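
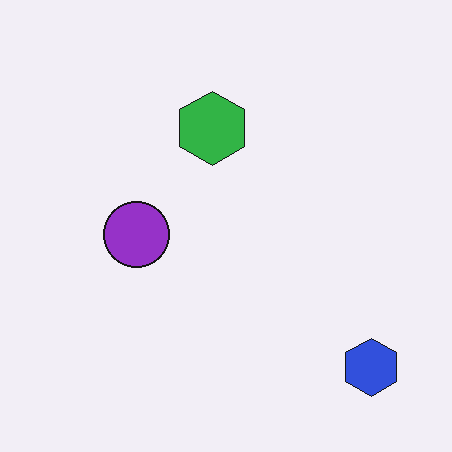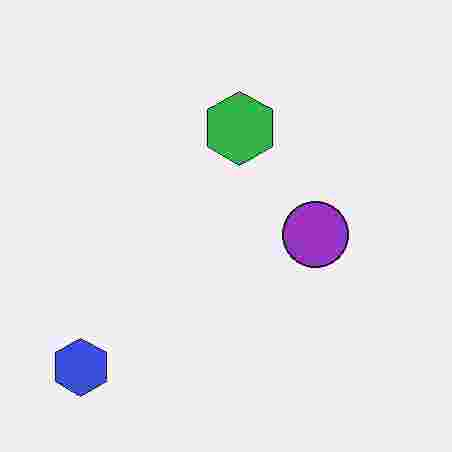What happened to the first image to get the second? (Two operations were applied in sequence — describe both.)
The transformation is: flipped horizontally (left ↔ right), then heavily JPEG-compressed with obvious blocking artifacts.

The blue hexagon is in the bottom-right of the first image and the bottom-left of the second — shapes on opposite sides of the vertical midline have swapped in a mirror flip. Blocky 8×8 compression artifacts appear around shape edges and the flat background shows ringing — characteristic JPEG degradation.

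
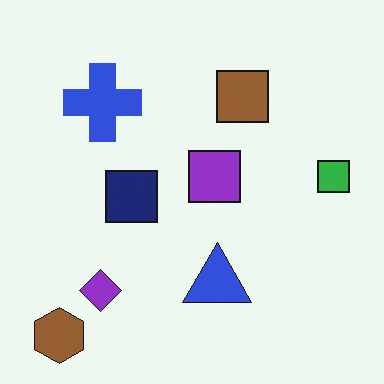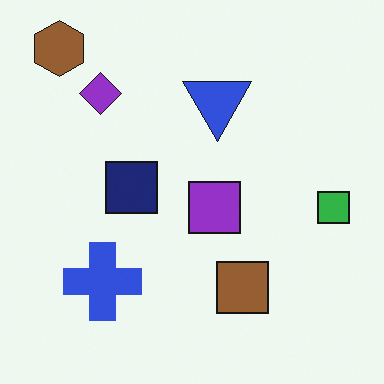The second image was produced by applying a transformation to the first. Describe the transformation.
The second image is the first flipped vertically (top ↔ bottom).

The brown hexagon is in the bottom-left of the first image and the top-left of the second — shapes on opposite sides of the horizontal midline have swapped in a mirror flip.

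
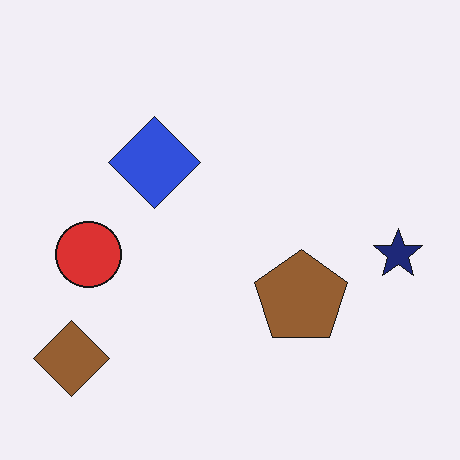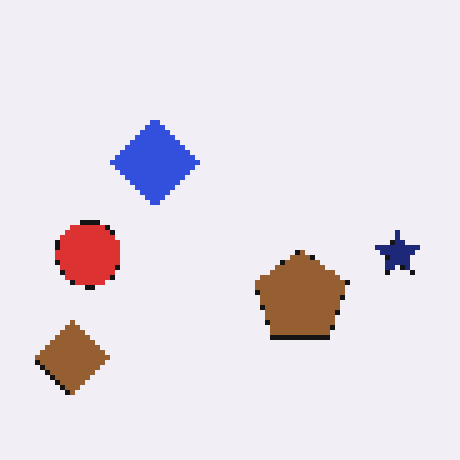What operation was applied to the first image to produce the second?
The image was lightly pixelated (a mild mosaic effect).

Shapes are reduced to large square blocks; fine edges and outlines are lost — a downscale-then-upscale (mosaic) effect.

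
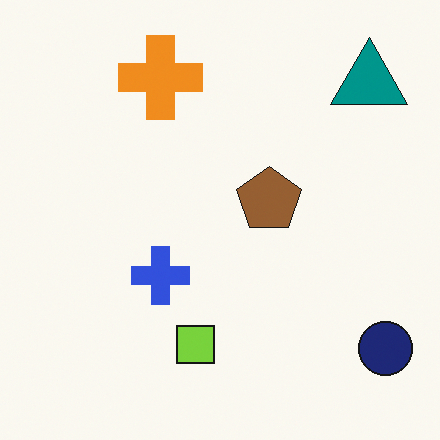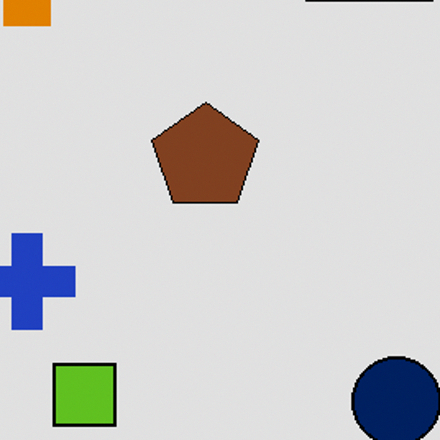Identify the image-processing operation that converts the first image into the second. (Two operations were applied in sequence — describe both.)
The second image is the first posterized to a reduced palette, then cropped tightly and scaled back up.

Each flat color has snapped to a coarser quantized level — most visibly, the near-white background has dropped to a flat grey. The visible shapes are larger and the field of view is narrower; shapes near the original edges may be partly or wholly outside the frame — a crop-and-rescale.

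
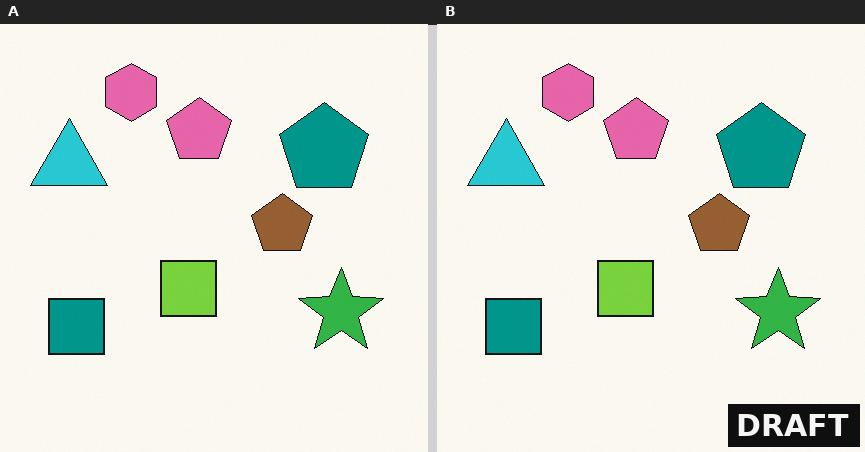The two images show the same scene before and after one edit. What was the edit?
Watermarked with the text "DRAFT" in the lower-right corner.

A dark label reading "DRAFT" appears in the lower-right corner.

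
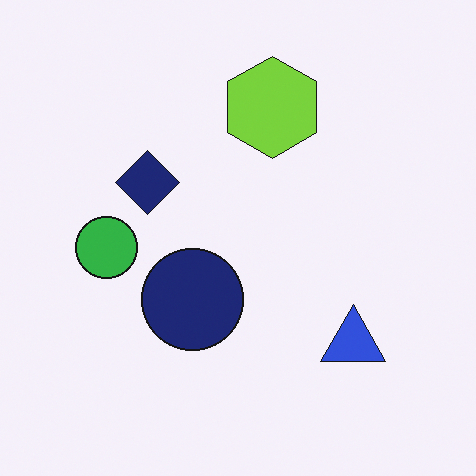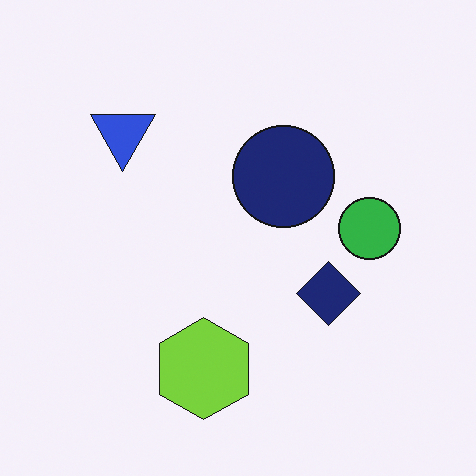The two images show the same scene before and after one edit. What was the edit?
The transformation is: rotated 180°.

The blue triangle sits in the bottom-right of the first image and the top-left of the second — consistent with a whole-image 180° rotation.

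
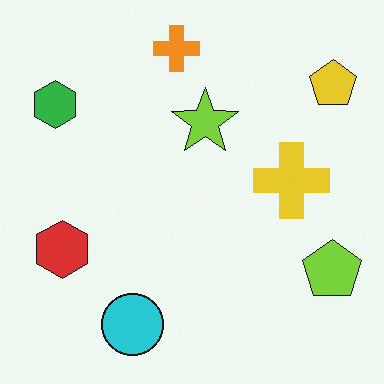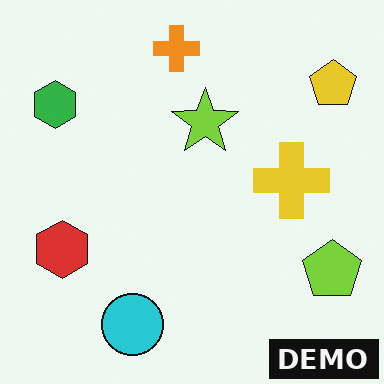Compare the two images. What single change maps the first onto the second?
Watermarked with the text "DEMO" in the lower-right corner.

A dark label reading "DEMO" appears in the lower-right corner.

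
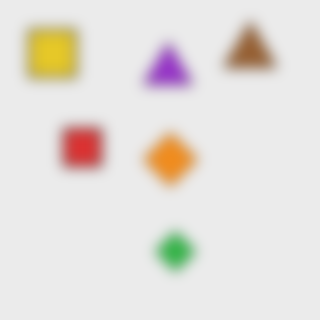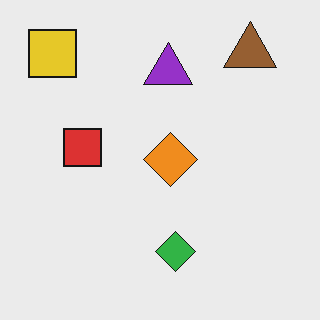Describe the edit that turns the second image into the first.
It was heavily blurred.

Shape edges and outlines are uniformly softened across the whole image.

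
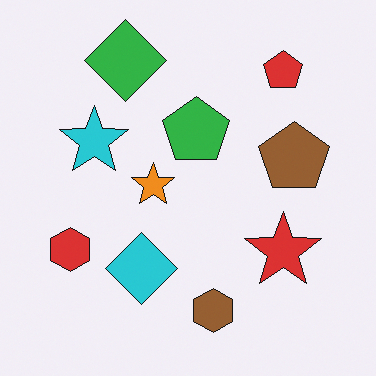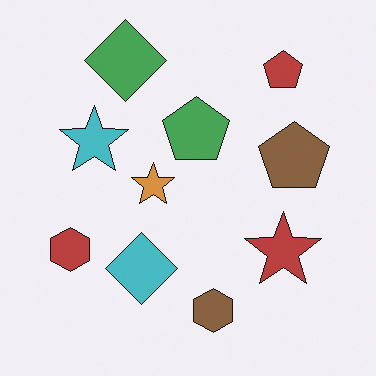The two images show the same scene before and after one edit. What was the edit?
It was slightly desaturated.

All colors are more muted and greyish — a global saturation change.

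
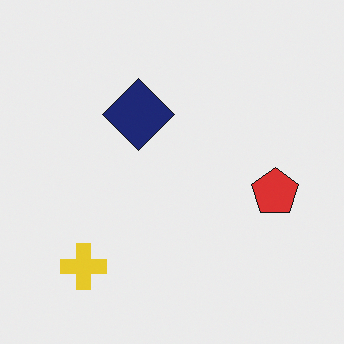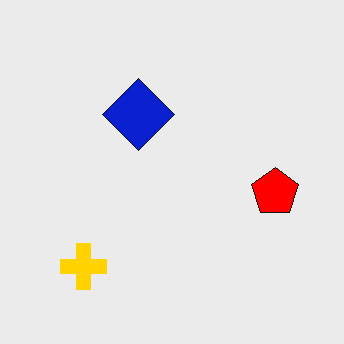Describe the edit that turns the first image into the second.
The image was heavily oversaturated.

All colors are more vivid — a global saturation change.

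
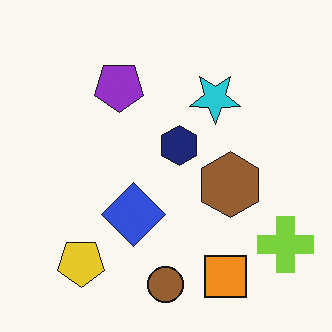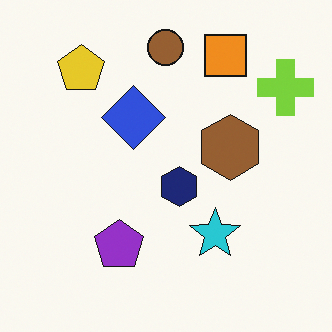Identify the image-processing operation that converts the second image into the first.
The transformation is: flipped vertically (top ↔ bottom).

The brown circle is in the top of the second image and the bottom of the first — shapes on opposite sides of the horizontal midline have swapped in a mirror flip.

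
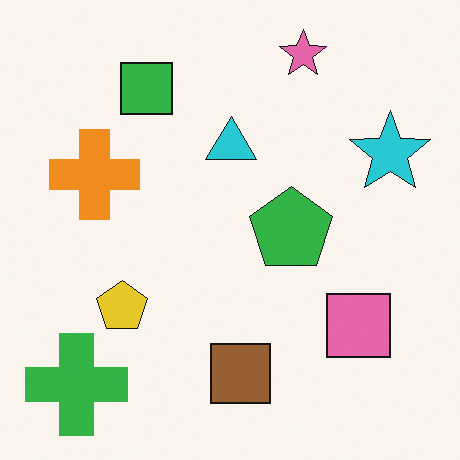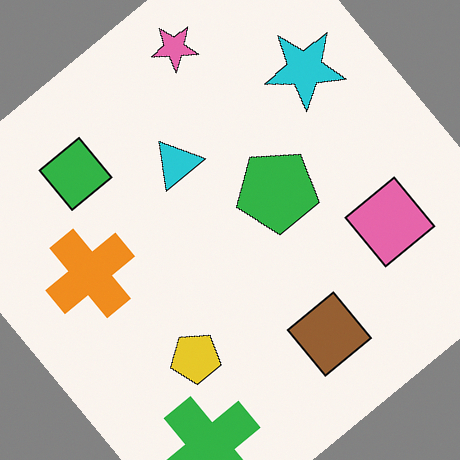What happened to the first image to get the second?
It was rotated counter-clockwise by a large amount — several tens of degrees.

Every shape is tilted by the same angle and the image corners show triangular fill wedges — a whole-image rotation by a non-right angle.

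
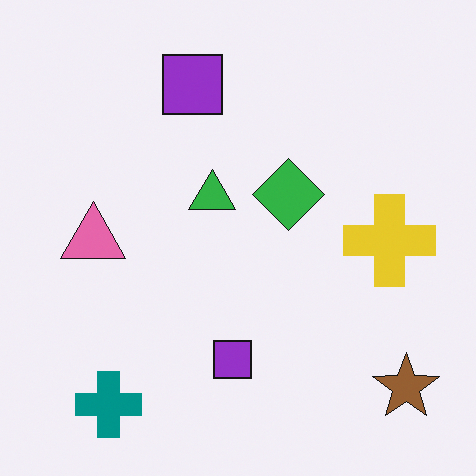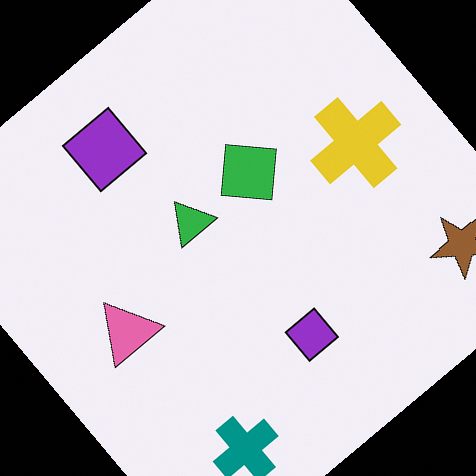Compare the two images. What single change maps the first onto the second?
The image was rotated counter-clockwise by a large amount — several tens of degrees.

Every shape is tilted by the same angle and the image corners show triangular fill wedges — a whole-image rotation by a non-right angle.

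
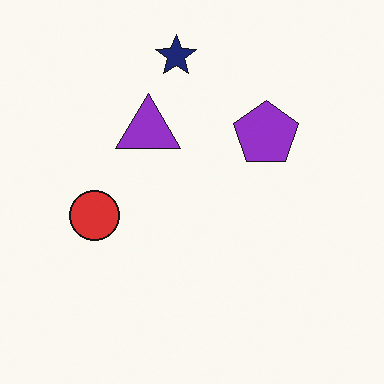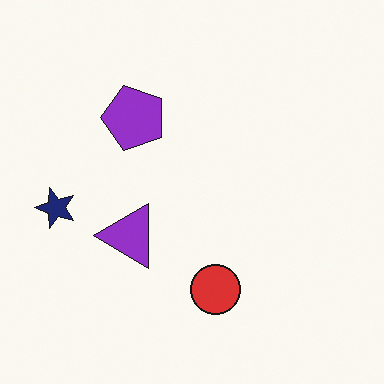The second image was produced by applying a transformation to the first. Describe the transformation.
This is the original image rotated 90° counter-clockwise.

The navy star sits in the top of the first image and the left of the second — consistent with a whole-image 90° counter-clockwise rotation.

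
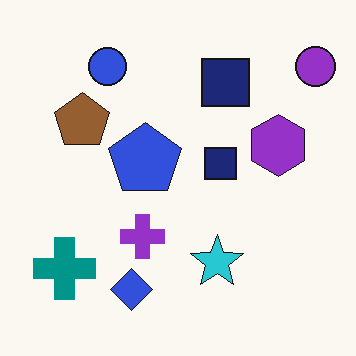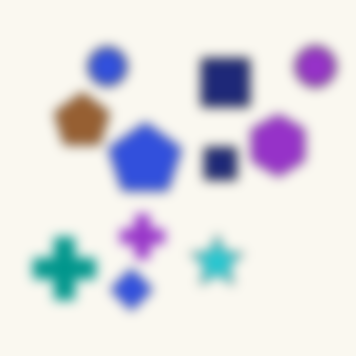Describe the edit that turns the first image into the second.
The transformation is: strongly gaussian-blurred.

Shape edges and outlines are uniformly softened across the whole image.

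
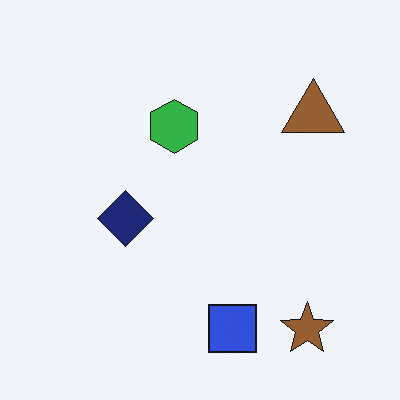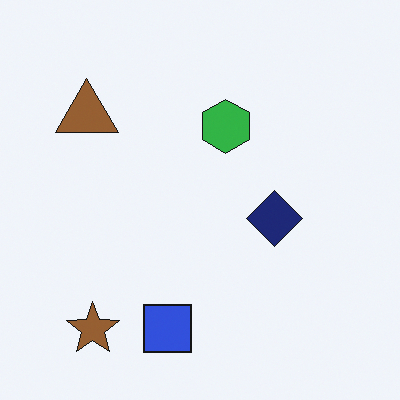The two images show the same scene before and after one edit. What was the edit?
The image was flipped horizontally (left ↔ right).

The brown triangle is in the top-right of the first image and the top-left of the second — shapes on opposite sides of the vertical midline have swapped in a mirror flip.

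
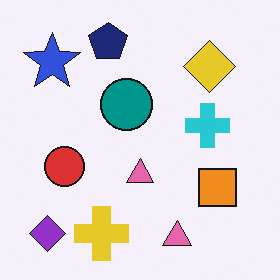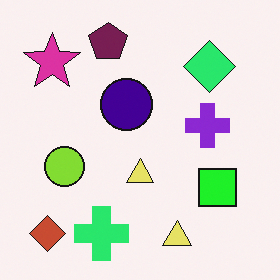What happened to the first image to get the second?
The second image is the first hue-shifted noticeably.

Every shape's color has rotated by the same amount around the hue wheel — a uniform hue shift.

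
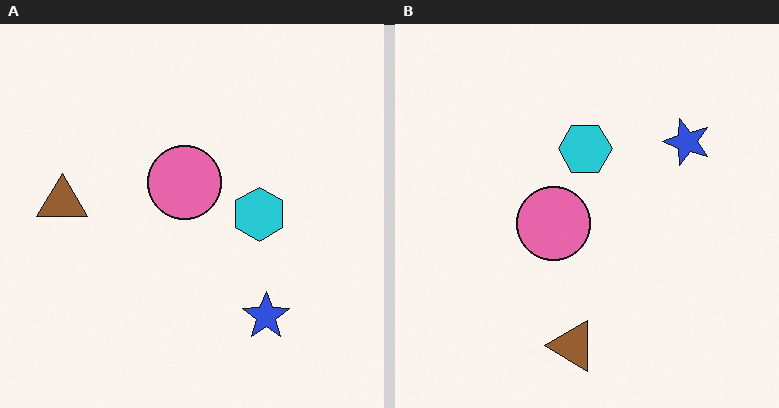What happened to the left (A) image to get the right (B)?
Rotated 90° counter-clockwise.

The brown triangle sits in the left of the left (A) image and the bottom of the right (B) — consistent with a whole-image 90° counter-clockwise rotation.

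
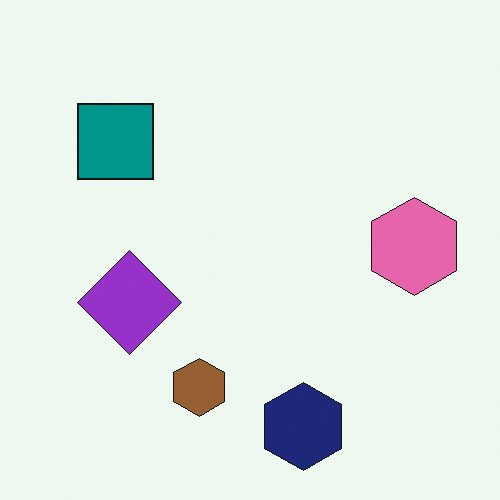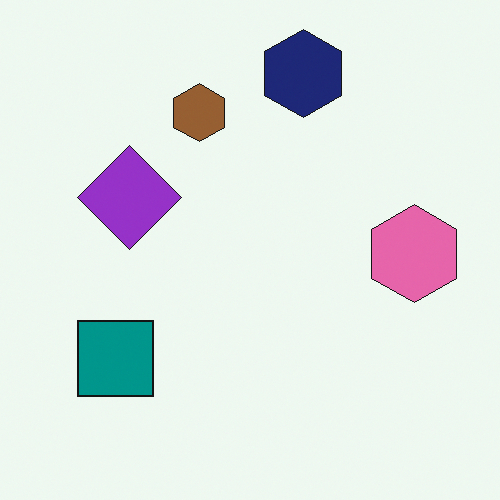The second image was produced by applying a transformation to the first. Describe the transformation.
The transformation is: flipped vertically (top ↔ bottom).

The navy hexagon is in the bottom of the first image and the top of the second — shapes on opposite sides of the horizontal midline have swapped in a mirror flip.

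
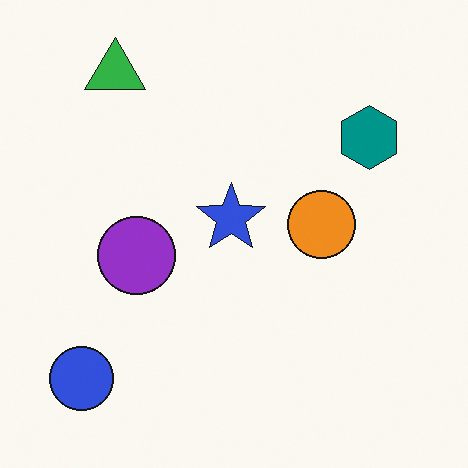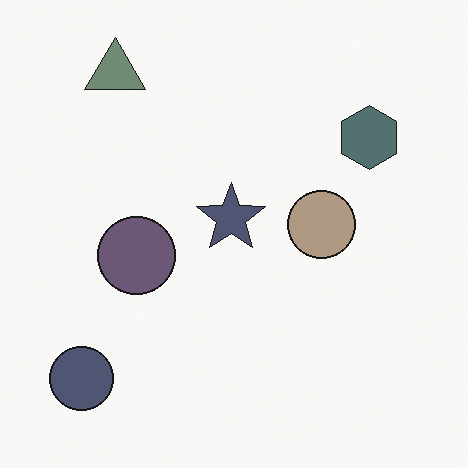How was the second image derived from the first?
The transformation is: made much more muted (saturation change).

All colors are more muted and greyish — a global saturation change.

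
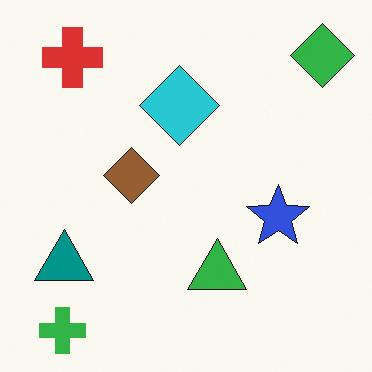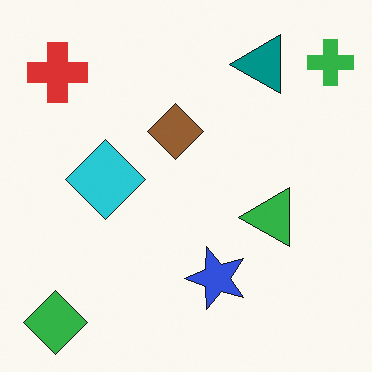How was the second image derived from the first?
The image was transposed (reflected across the top-left ↔ bottom-right diagonal).

Shapes have swapped their row and column positions — what was in the top-right is now in the bottom-left — a diagonal reflection.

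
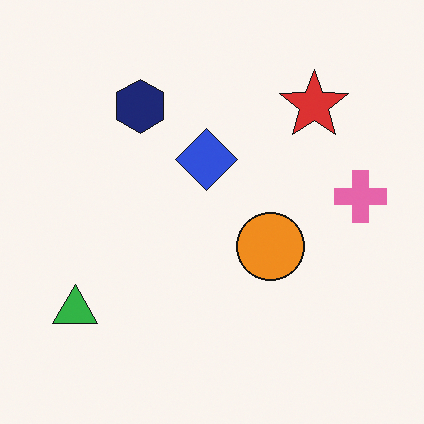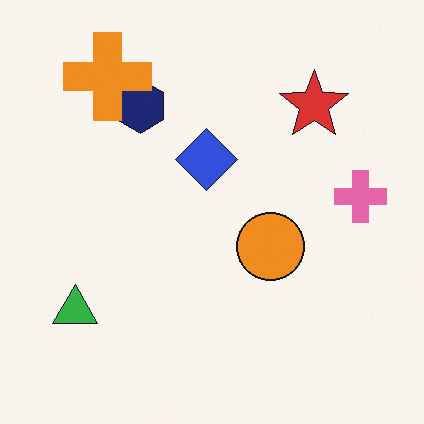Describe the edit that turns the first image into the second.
This is the original image overlaid with an additional orange cross.

An orange cross appears in the second image that is absent from the first.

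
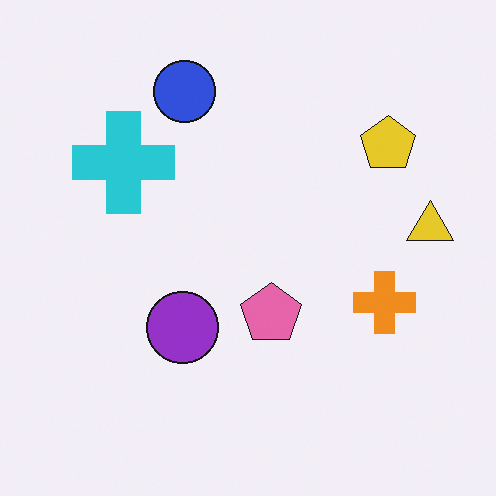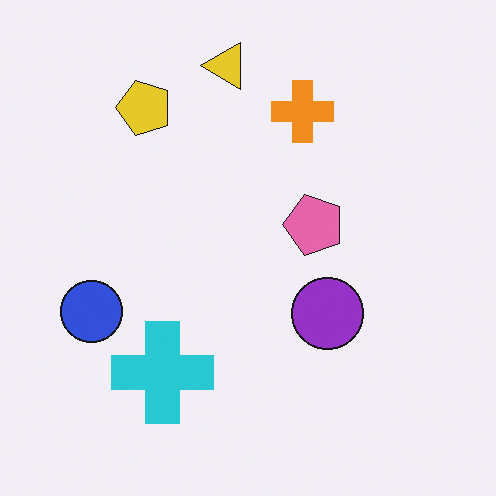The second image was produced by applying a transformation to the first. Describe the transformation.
The image was rotated 90° counter-clockwise.

The yellow triangle sits in the right of the first image and the top of the second — consistent with a whole-image 90° counter-clockwise rotation.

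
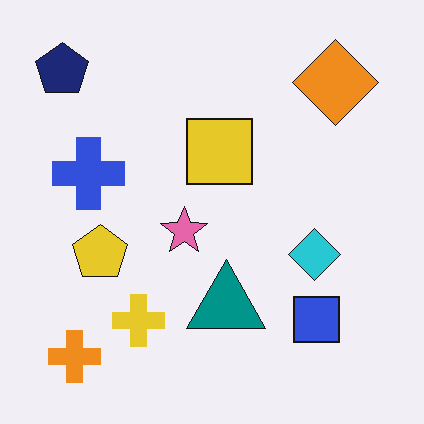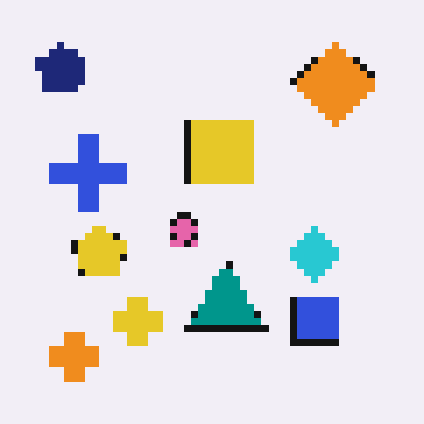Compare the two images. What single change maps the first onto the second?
The second image is the first pixelated into visible square blocks.

Shapes are reduced to large square blocks; fine edges and outlines are lost — a downscale-then-upscale (mosaic) effect.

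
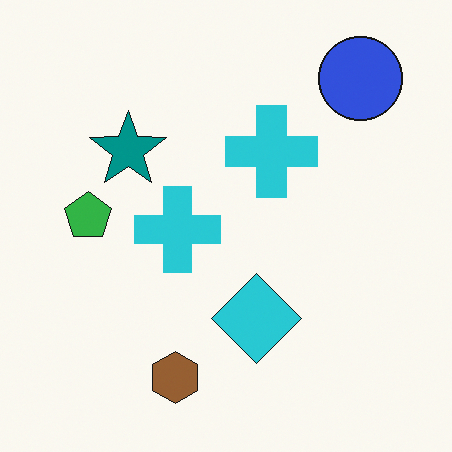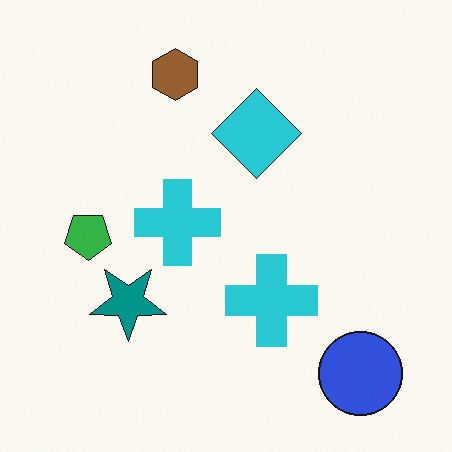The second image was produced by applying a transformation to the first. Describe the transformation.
The transformation is: flipped vertically (top ↔ bottom).

The brown hexagon is in the bottom of the first image and the top of the second — shapes on opposite sides of the horizontal midline have swapped in a mirror flip.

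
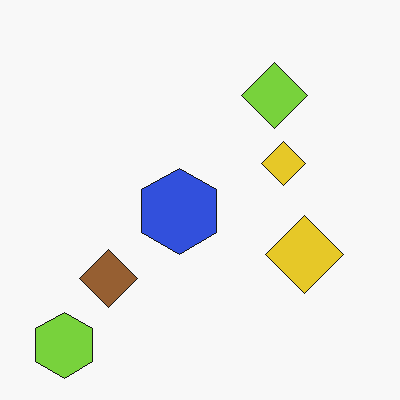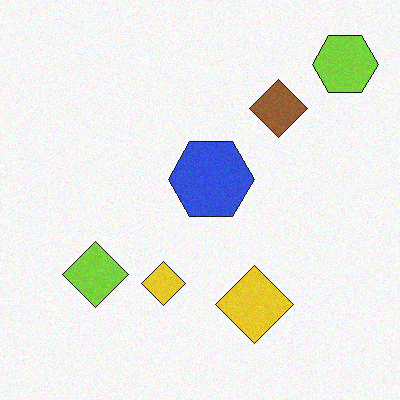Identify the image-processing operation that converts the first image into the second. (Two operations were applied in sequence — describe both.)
This is the original image transposed (reflected across the top-left ↔ bottom-right diagonal), then degraded with light additive noise.

Shapes have swapped their row and column positions — what was in the top-right is now in the bottom-left — a diagonal reflection. Random speckle covers the whole image, including the flat background.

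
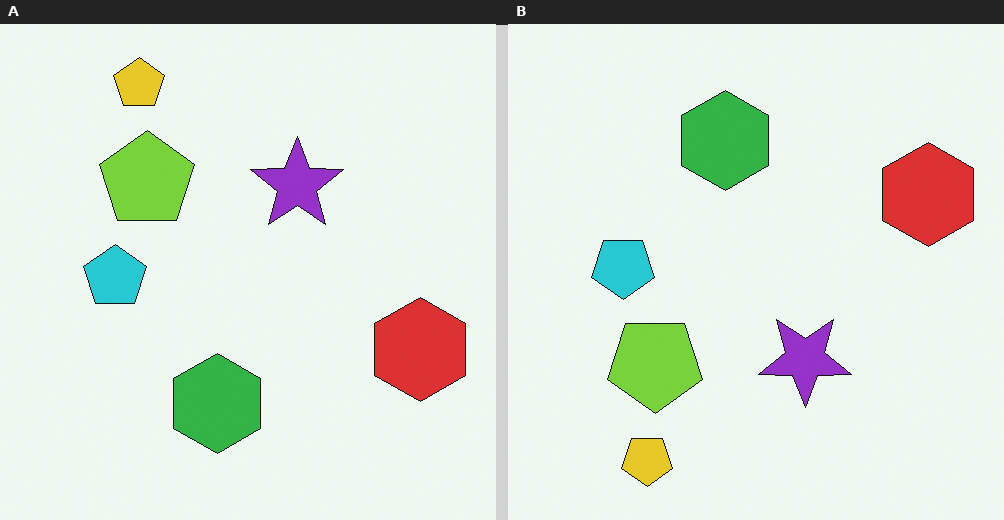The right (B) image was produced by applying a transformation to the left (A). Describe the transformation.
The transformation is: flipped vertically (top ↔ bottom).

The yellow pentagon is in the top-left of the left (A) image and the bottom-left of the right (B) — shapes on opposite sides of the horizontal midline have swapped in a mirror flip.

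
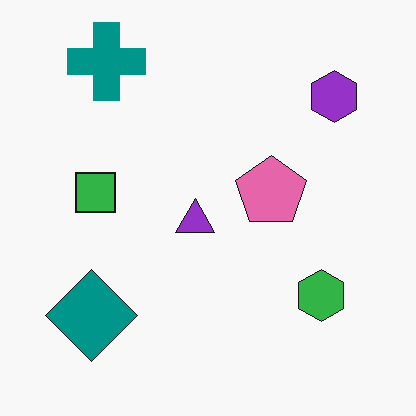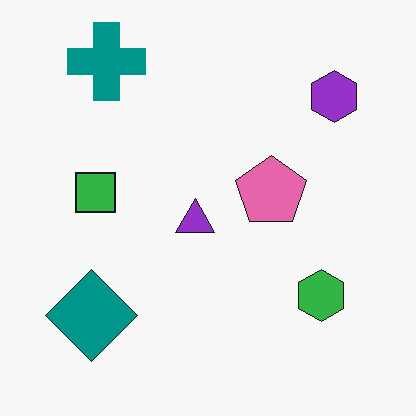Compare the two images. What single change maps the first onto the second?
The second image is the first given moderate JPEG compression.

Blocky 8×8 compression artifacts appear around shape edges and the flat background shows ringing — characteristic JPEG degradation.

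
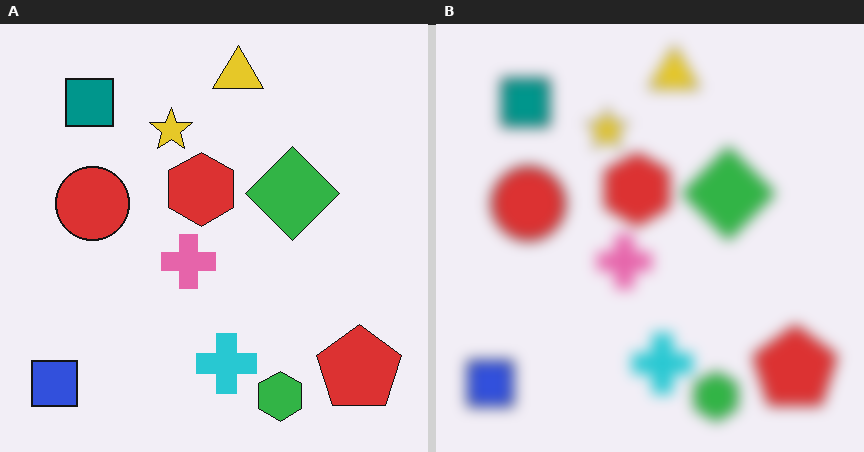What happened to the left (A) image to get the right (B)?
The image was heavily blurred.

Shape edges and outlines are uniformly softened across the whole image.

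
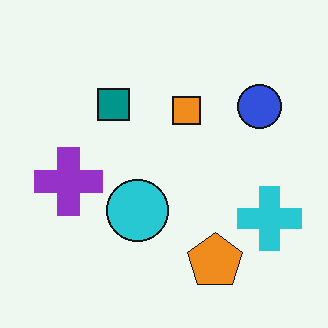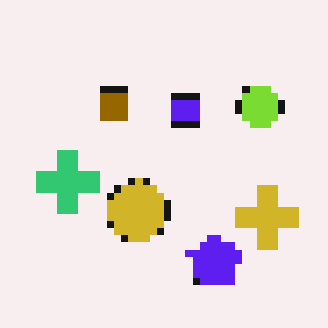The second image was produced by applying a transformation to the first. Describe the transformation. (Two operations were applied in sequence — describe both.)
The second image is the first pixelated into visible square blocks, then hue-shifted through roughly half the color wheel.

Shapes are reduced to large square blocks; fine edges and outlines are lost — a downscale-then-upscale (mosaic) effect. Every shape's color has rotated by the same amount around the hue wheel — a uniform hue shift.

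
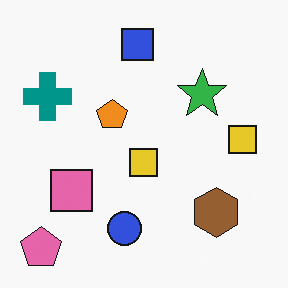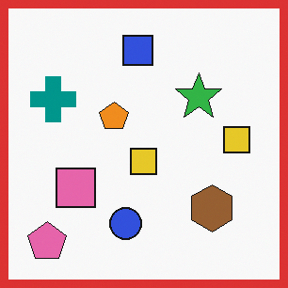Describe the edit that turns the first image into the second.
It was framed with a red border.

A solid red frame runs around the edge of the second image, with the content slightly shrunk inside it.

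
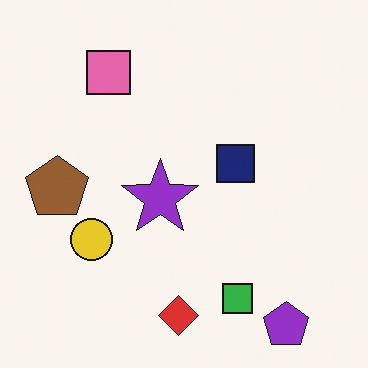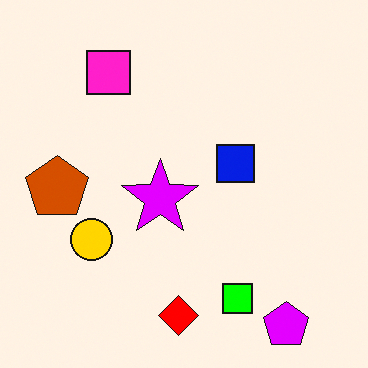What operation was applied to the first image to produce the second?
The image was heavily oversaturated.

All colors are more vivid — a global saturation change.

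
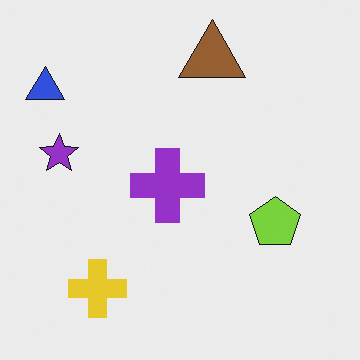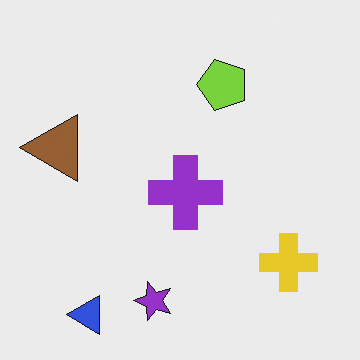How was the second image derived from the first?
This is the original image rotated 90° counter-clockwise.

The blue triangle sits in the top-left of the first image and the bottom-left of the second — consistent with a whole-image 90° counter-clockwise rotation.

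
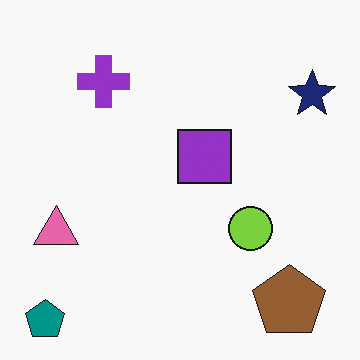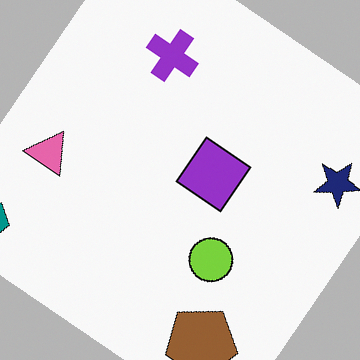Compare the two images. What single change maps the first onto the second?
Rotated clockwise by a large amount — several tens of degrees.

Every shape is tilted by the same angle and the image corners show triangular fill wedges — a whole-image rotation by a non-right angle.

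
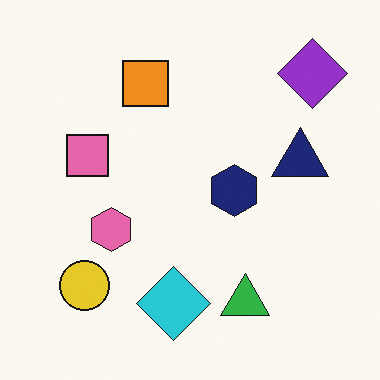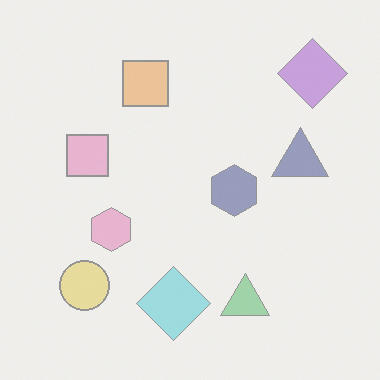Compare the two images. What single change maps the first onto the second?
The image was given much lower contrast.

Tones are pushed toward mid-grey across the whole image — a global contrast change.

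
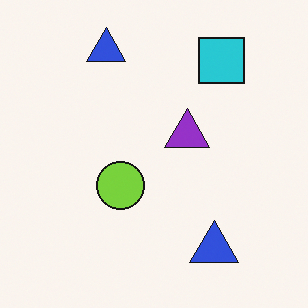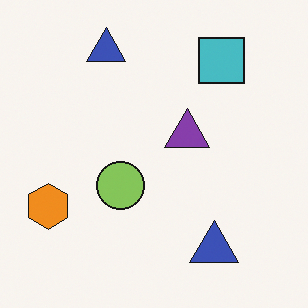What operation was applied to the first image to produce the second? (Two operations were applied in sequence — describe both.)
This is the original image slightly desaturated, then overlaid with an additional orange hexagon.

All colors are more muted and greyish — a global saturation change. An orange hexagon appears in the second image that is absent from the first.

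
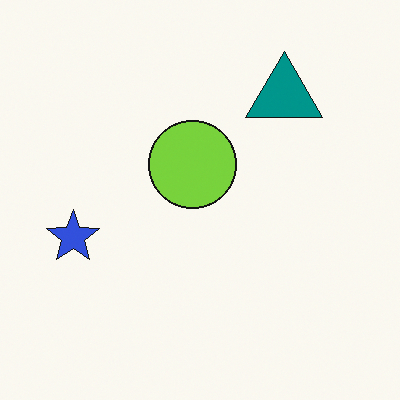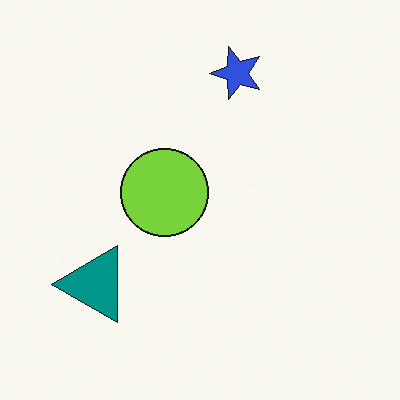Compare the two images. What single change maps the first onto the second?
Transposed (reflected across the top-left ↔ bottom-right diagonal).

Shapes have swapped their row and column positions — what was in the top-right is now in the bottom-left — a diagonal reflection.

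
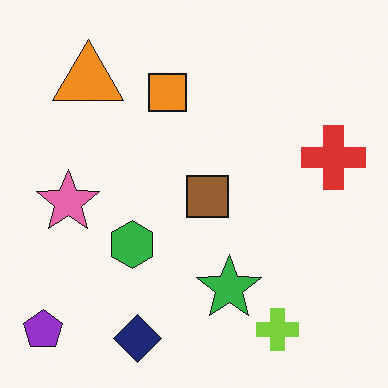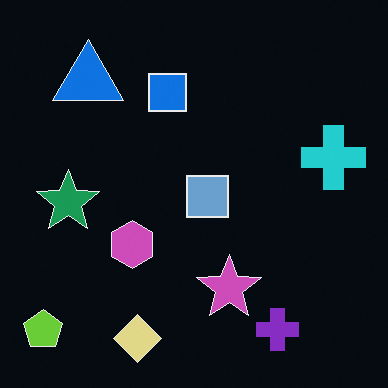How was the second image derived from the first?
The transformation is: color-inverted (negative).

The light background has become dark and every shape's color is its complement — a photographic negative.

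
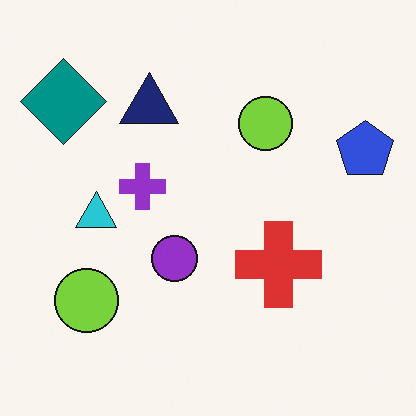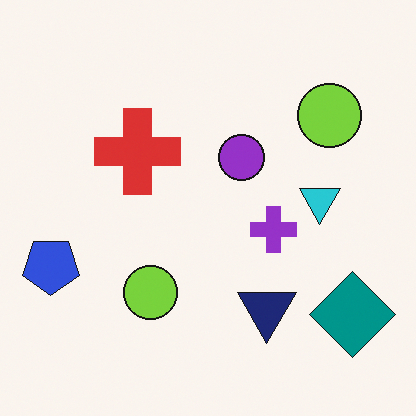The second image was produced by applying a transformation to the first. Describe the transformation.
Rotated 180°.

The teal diamond sits in the top-left of the first image and the bottom-right of the second — consistent with a whole-image 180° rotation.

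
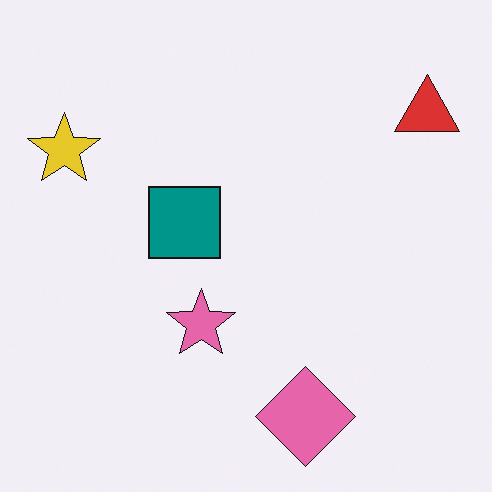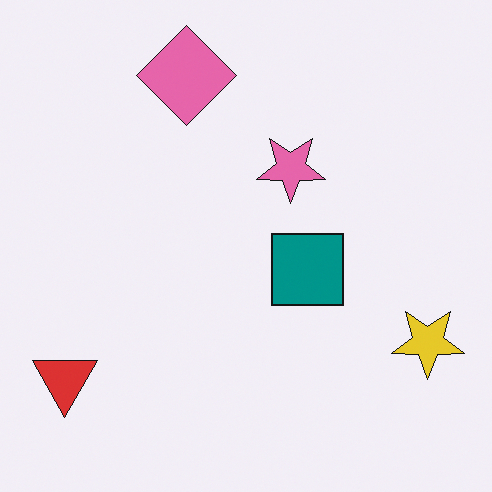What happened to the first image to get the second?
Rotated 180°.

The red triangle sits in the top-right of the first image and the bottom-left of the second — consistent with a whole-image 180° rotation.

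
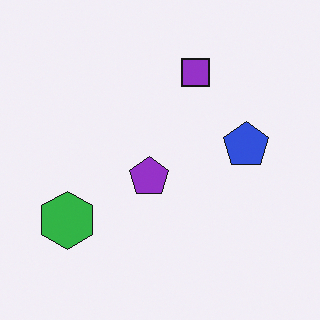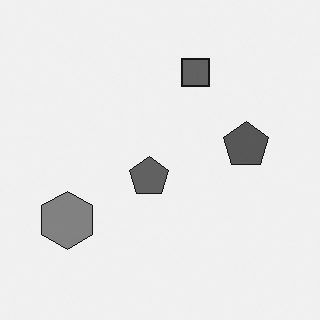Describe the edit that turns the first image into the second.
The image was converted to grayscale.

All color is removed — every shape is now a shade of grey.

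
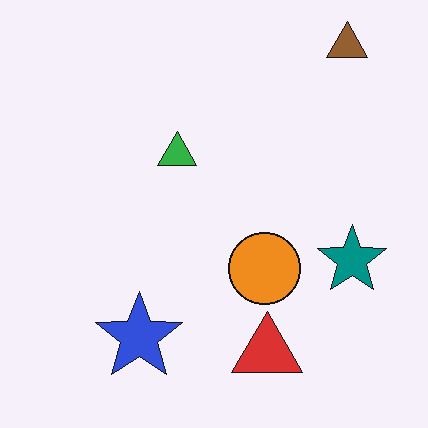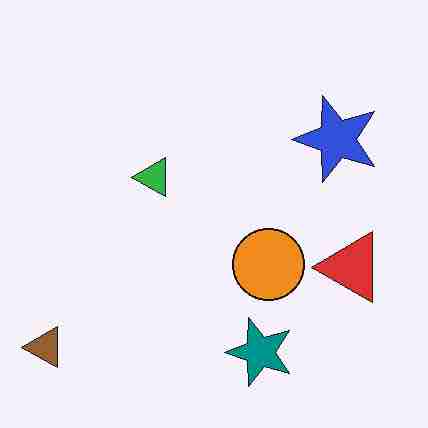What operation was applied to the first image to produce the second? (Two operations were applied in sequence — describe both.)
The second image is the first heavily JPEG-compressed with obvious blocking artifacts, then transposed (reflected across the top-left ↔ bottom-right diagonal).

Blocky 8×8 compression artifacts appear around shape edges and the flat background shows ringing — characteristic JPEG degradation. Shapes have swapped their row and column positions — what was in the top-right is now in the bottom-left — a diagonal reflection.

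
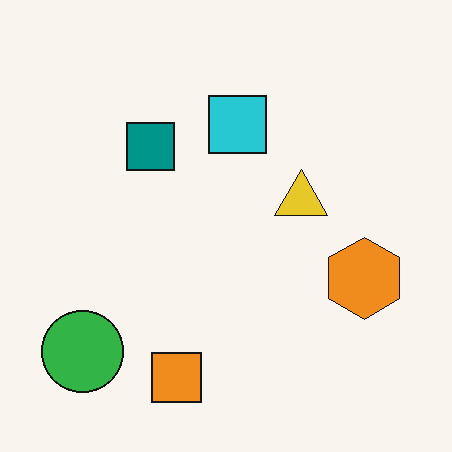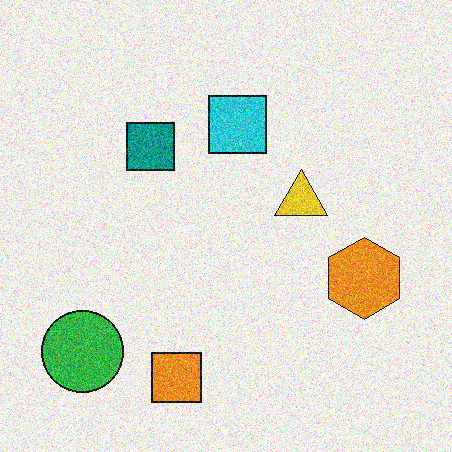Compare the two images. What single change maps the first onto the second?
Degraded with strong gaussian noise.

Random speckle covers the whole image, including the flat background.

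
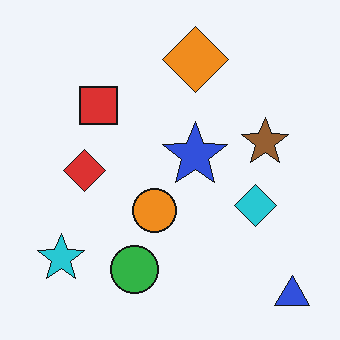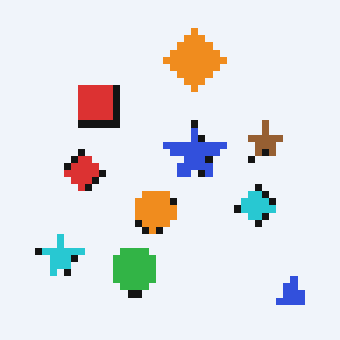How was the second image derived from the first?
The second image is the first moderately pixelated.

Shapes are reduced to large square blocks; fine edges and outlines are lost — a downscale-then-upscale (mosaic) effect.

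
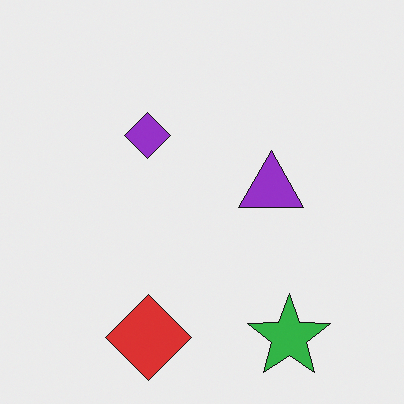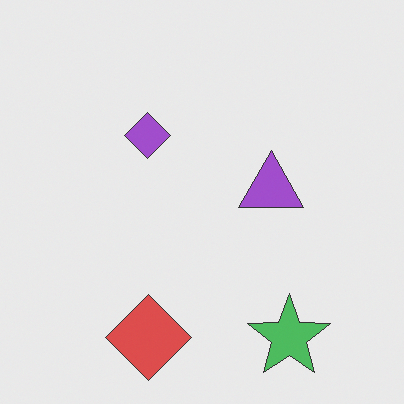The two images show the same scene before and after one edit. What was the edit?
Given slightly reduced contrast.

Tones are pushed toward mid-grey across the whole image — a global contrast change.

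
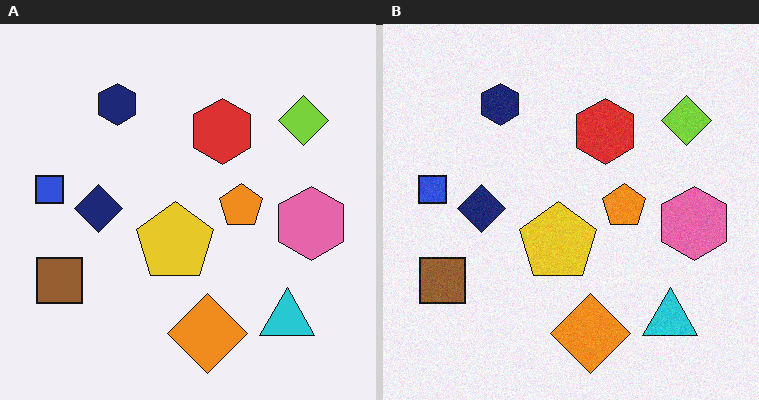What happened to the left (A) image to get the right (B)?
This is the original image degraded with light additive noise.

Random speckle covers the whole image, including the flat background.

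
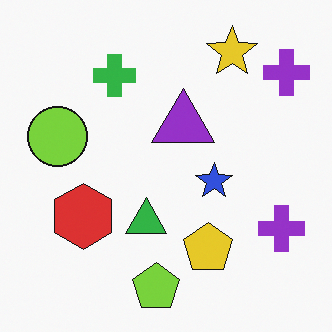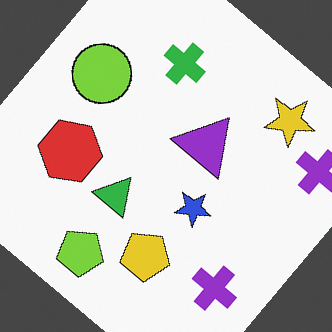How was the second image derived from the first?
It was rotated clockwise by a large amount — several tens of degrees.

Every shape is tilted by the same angle and the image corners show triangular fill wedges — a whole-image rotation by a non-right angle.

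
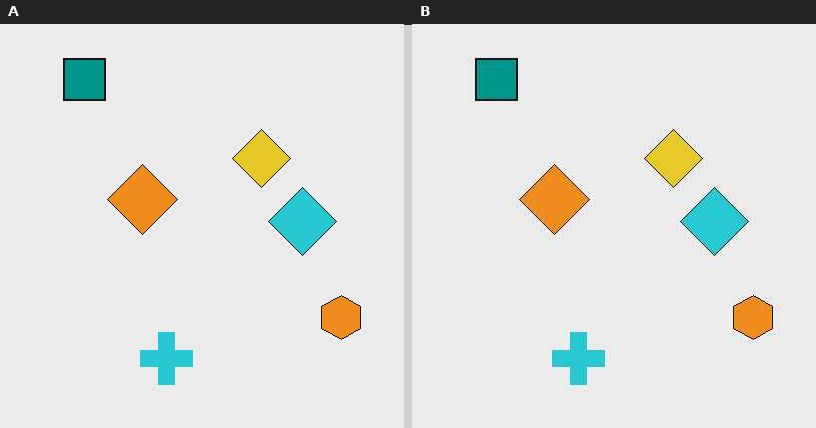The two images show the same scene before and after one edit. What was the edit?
Given moderate JPEG compression.

Blocky 8×8 compression artifacts appear around shape edges and the flat background shows ringing — characteristic JPEG degradation.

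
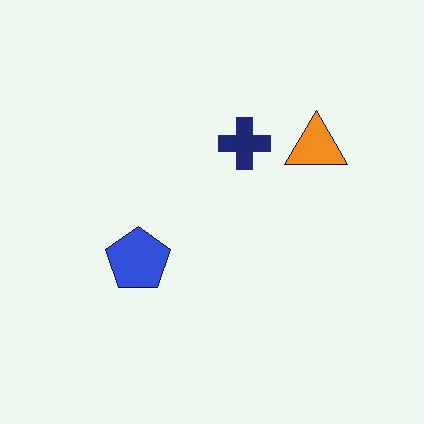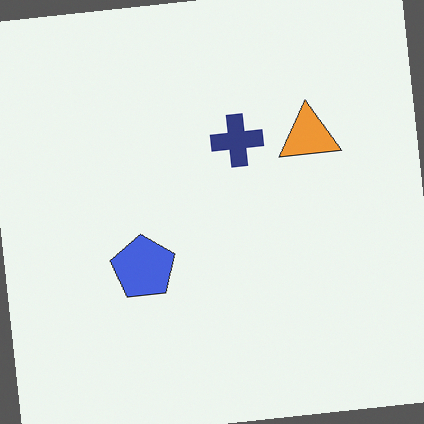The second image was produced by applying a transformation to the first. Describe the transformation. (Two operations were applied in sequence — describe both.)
The transformation is: rotated counter-clockwise by a few degrees, then given slightly reduced contrast.

Every shape is tilted by the same angle and the image corners show triangular fill wedges — a whole-image rotation by a non-right angle. Tones are pushed toward mid-grey across the whole image — a global contrast change.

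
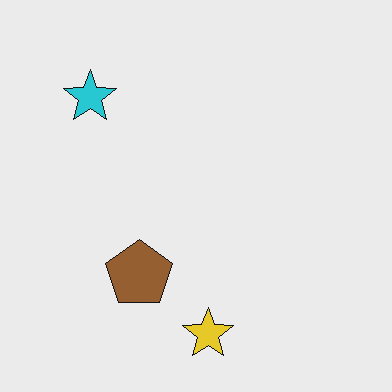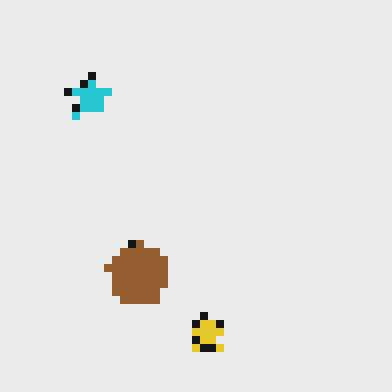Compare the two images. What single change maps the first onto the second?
Moderately pixelated.

Shapes are reduced to large square blocks; fine edges and outlines are lost — a downscale-then-upscale (mosaic) effect.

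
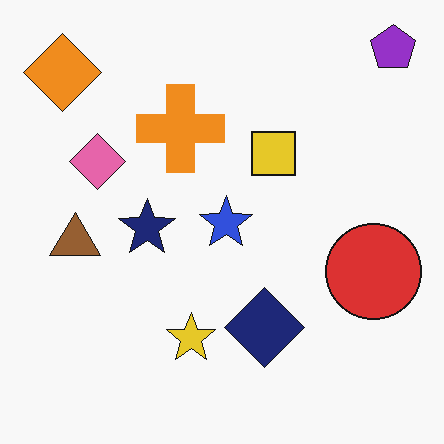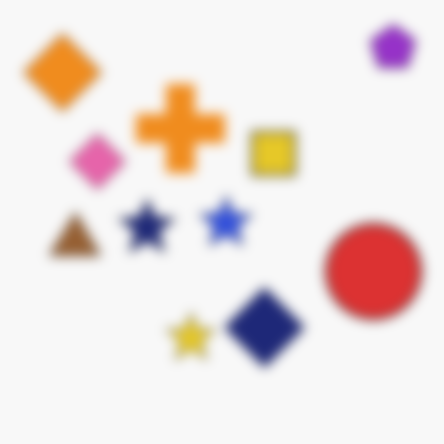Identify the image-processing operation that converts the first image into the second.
It was strongly gaussian-blurred.

Shape edges and outlines are uniformly softened across the whole image.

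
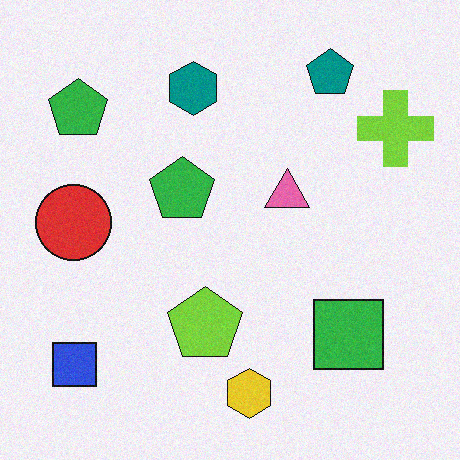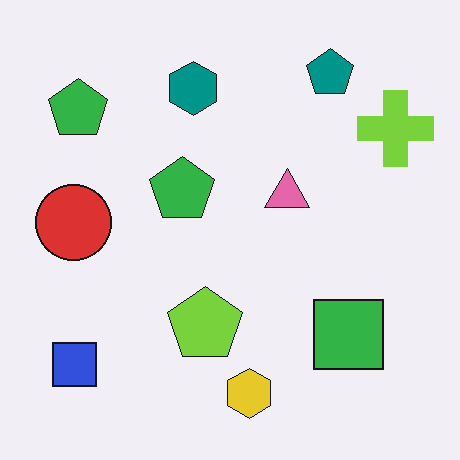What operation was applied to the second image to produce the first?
The first image is the second degraded with light additive noise.

Random speckle covers the whole image, including the flat background.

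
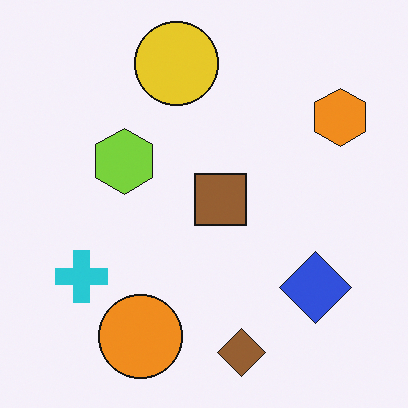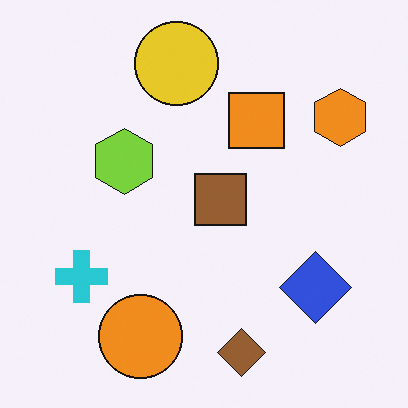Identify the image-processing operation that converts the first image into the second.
The second image is the first overlaid with an additional orange square.

An orange square appears in the second image that is absent from the first.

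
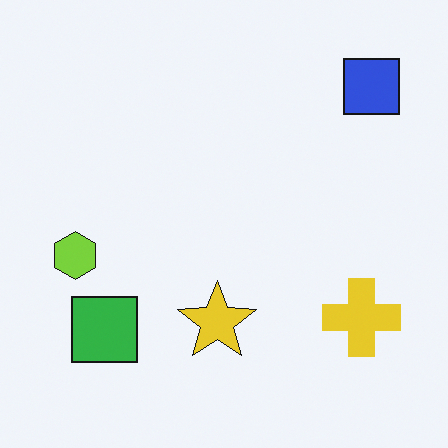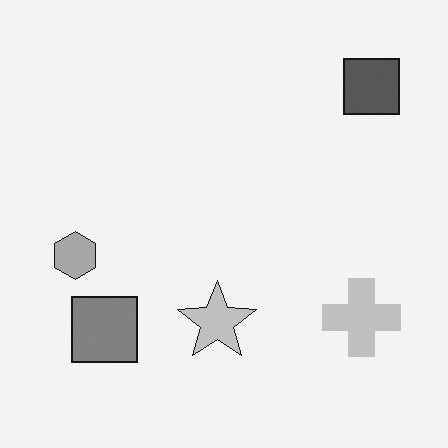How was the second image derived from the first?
Converted to grayscale.

All color is removed — every shape is now a shade of grey.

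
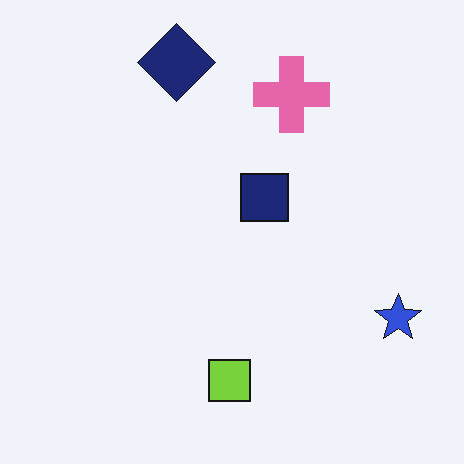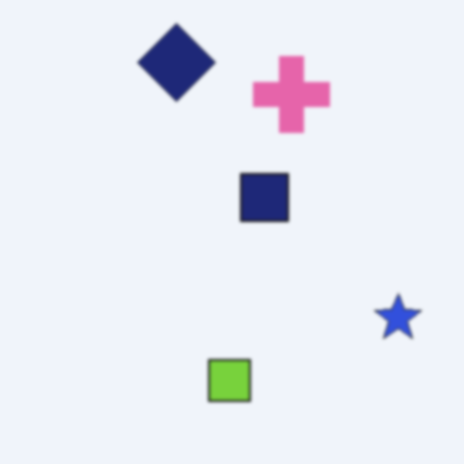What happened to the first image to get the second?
The transformation is: lightly blurred.

Shape edges and outlines are uniformly softened across the whole image.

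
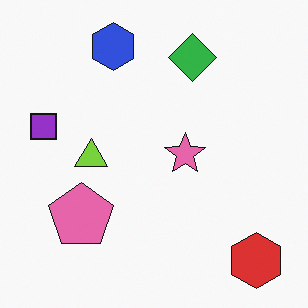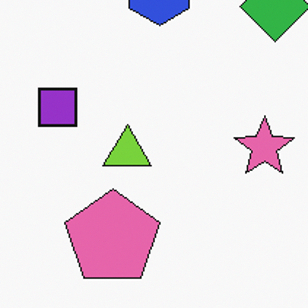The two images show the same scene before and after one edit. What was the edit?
The second image is the first cropped to a modestly smaller region and rescaled.

The visible shapes are larger and the field of view is narrower; shapes near the original edges may be partly or wholly outside the frame — a crop-and-rescale.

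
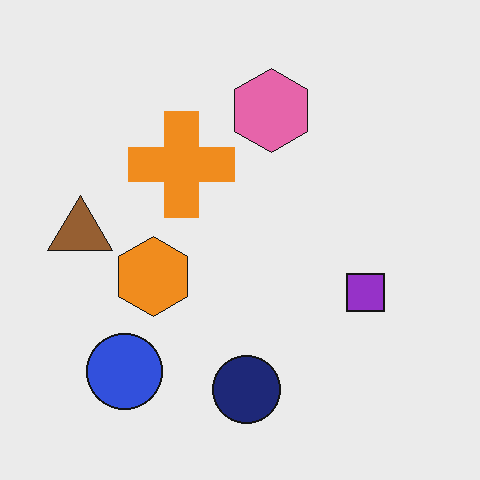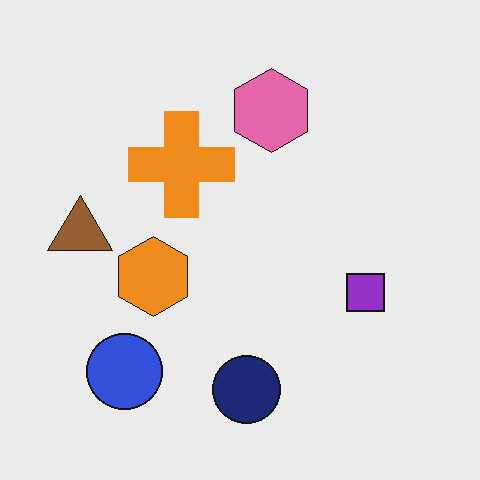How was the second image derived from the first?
It was given moderate JPEG compression.

Blocky 8×8 compression artifacts appear around shape edges and the flat background shows ringing — characteristic JPEG degradation.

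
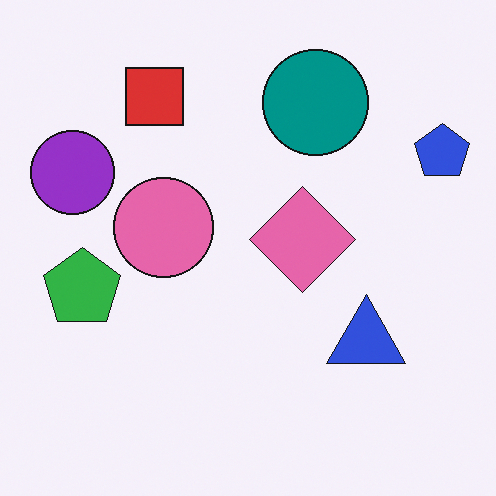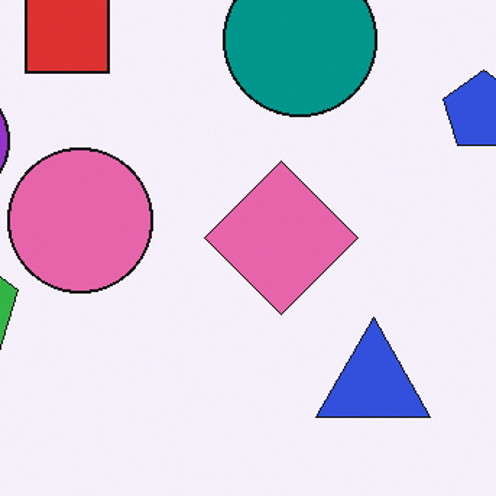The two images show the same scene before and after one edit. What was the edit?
This is the original image cropped to a modestly smaller region and rescaled.

The visible shapes are larger and the field of view is narrower; shapes near the original edges may be partly or wholly outside the frame — a crop-and-rescale.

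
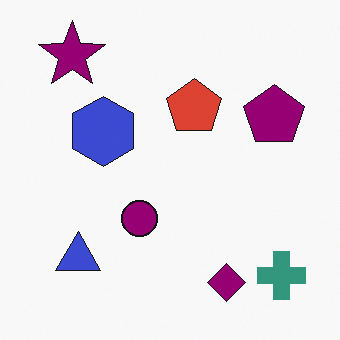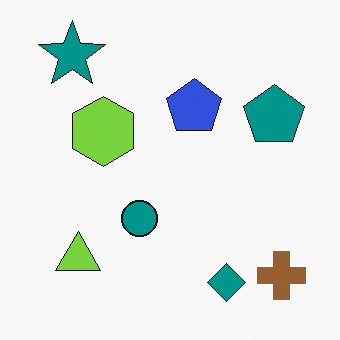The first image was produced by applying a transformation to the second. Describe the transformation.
The first image is the second hue-shifted by a moderate amount.

Every shape's color has rotated by the same amount around the hue wheel — a uniform hue shift.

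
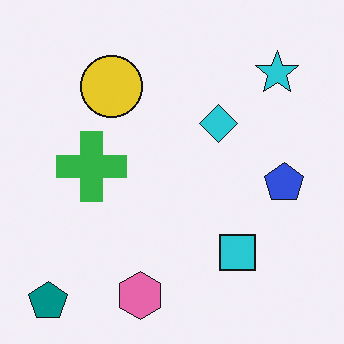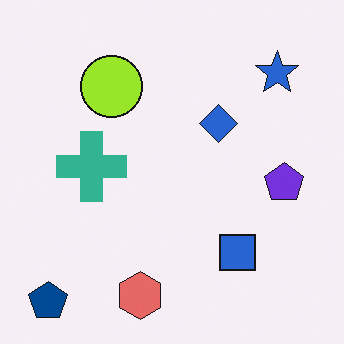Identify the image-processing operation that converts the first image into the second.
Hue-shifted by a small amount.

Every shape's color has rotated by the same amount around the hue wheel — a uniform hue shift.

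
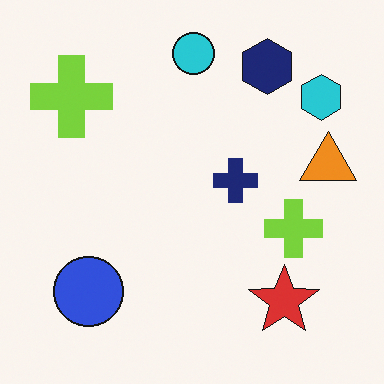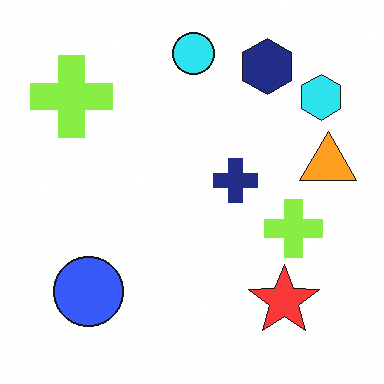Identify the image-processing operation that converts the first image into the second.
The second image is the first brightened a little.

Every pixel — background and shapes alike — is uniformly brightened.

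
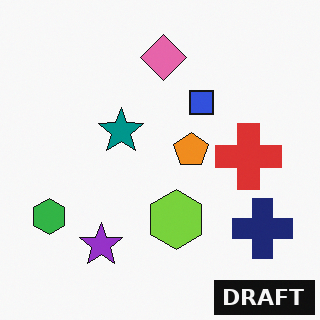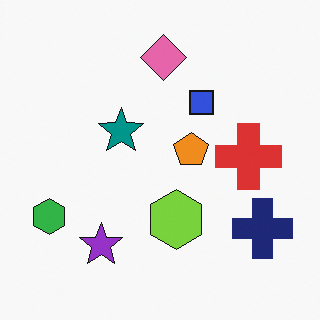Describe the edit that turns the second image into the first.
Watermarked with the text "DRAFT" in the lower-right corner.

A dark label reading "DRAFT" appears in the lower-right corner.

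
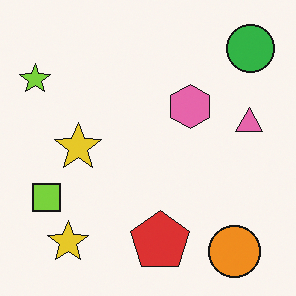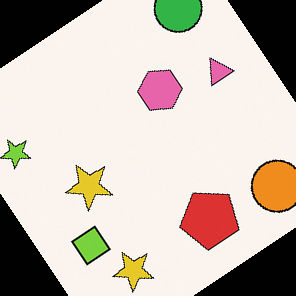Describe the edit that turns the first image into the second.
The image was rotated counter-clockwise by a large amount — several tens of degrees.

Every shape is tilted by the same angle and the image corners show triangular fill wedges — a whole-image rotation by a non-right angle.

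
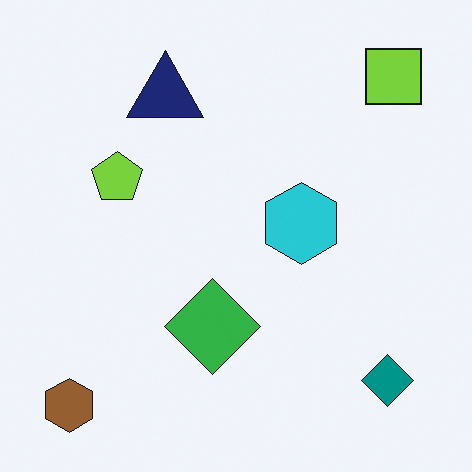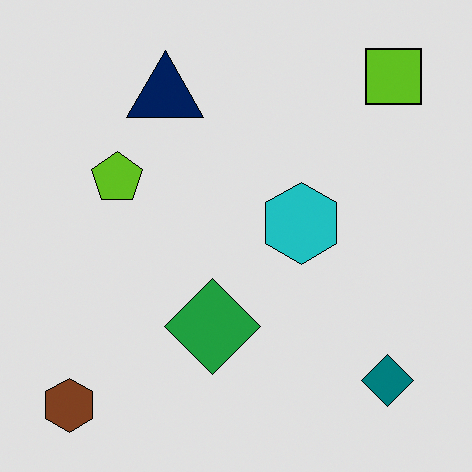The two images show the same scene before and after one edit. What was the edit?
Posterized to a reduced palette.

Each flat color has snapped to a coarser quantized level — most visibly, the near-white background has dropped to a flat grey.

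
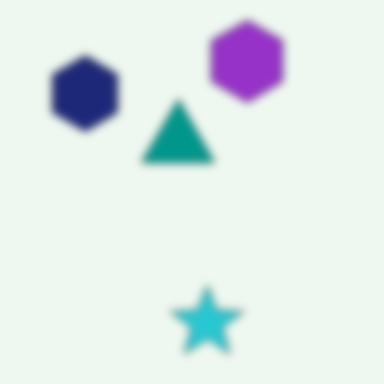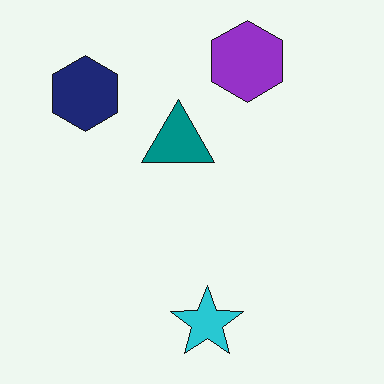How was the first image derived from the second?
It was noticeably gaussian-blurred.

Shape edges and outlines are uniformly softened across the whole image.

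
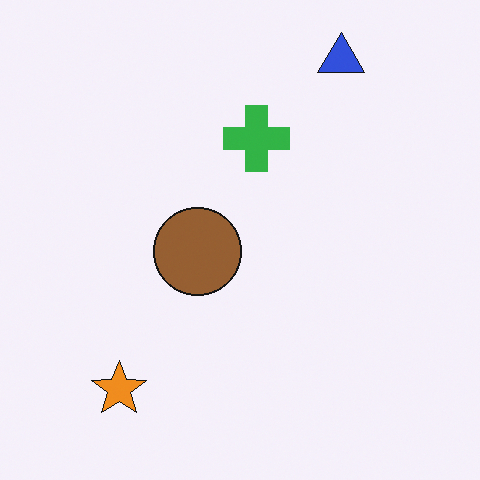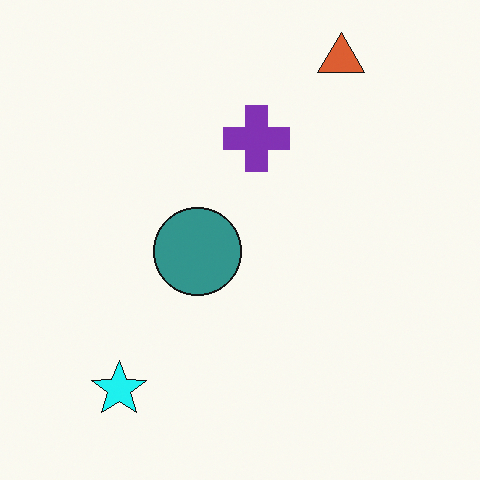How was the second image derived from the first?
The second image is the first hue-shifted by a moderate amount.

Every shape's color has rotated by the same amount around the hue wheel — a uniform hue shift.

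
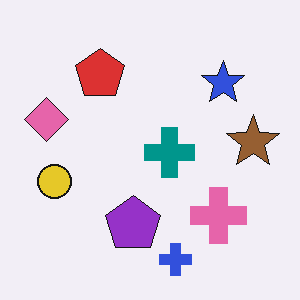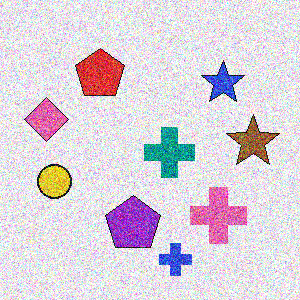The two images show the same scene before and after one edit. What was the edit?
It was degraded with heavy additive noise.

Random speckle covers the whole image, including the flat background.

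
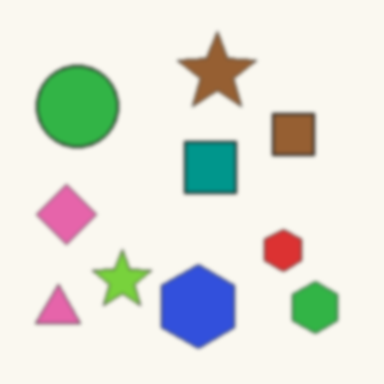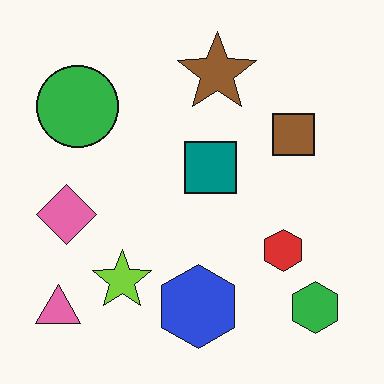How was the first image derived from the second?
The image was slightly softened.

Shape edges and outlines are uniformly softened across the whole image.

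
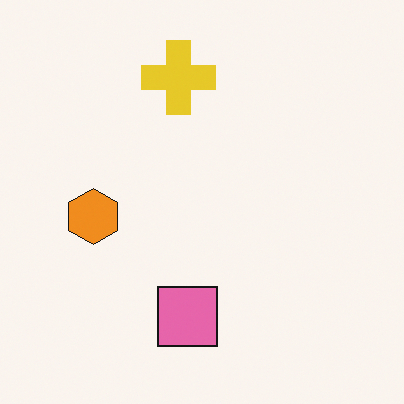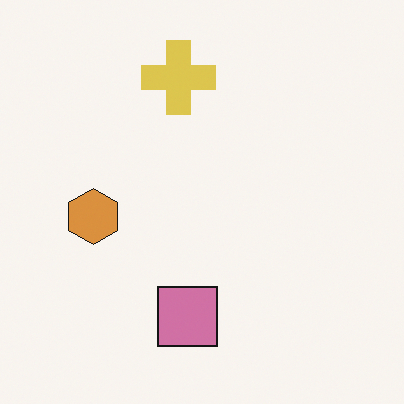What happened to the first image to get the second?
It was slightly desaturated.

All colors are more muted and greyish — a global saturation change.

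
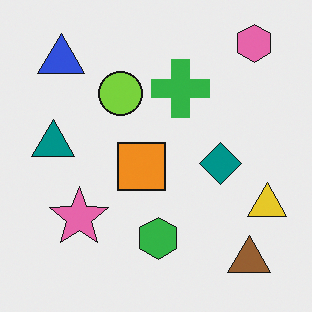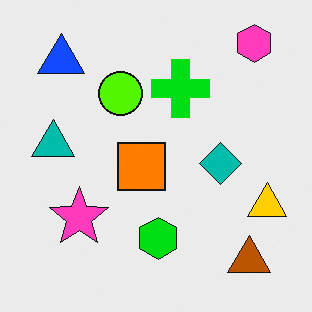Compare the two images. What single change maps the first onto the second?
Made much more vivid (saturation change).

All colors are more vivid — a global saturation change.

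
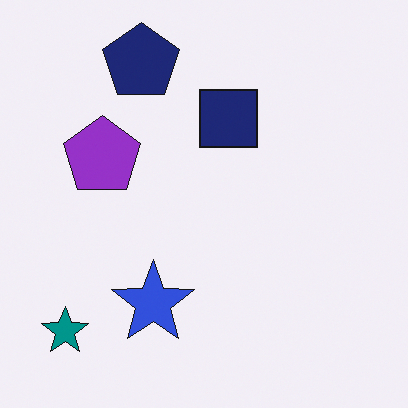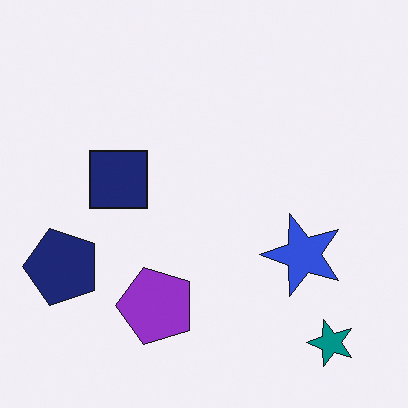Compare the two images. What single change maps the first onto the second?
This is the original image rotated 90° counter-clockwise.

The teal star sits in the bottom-left of the first image and the bottom-right of the second — consistent with a whole-image 90° counter-clockwise rotation.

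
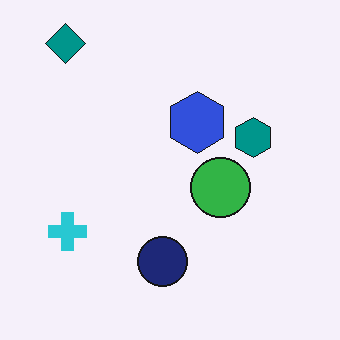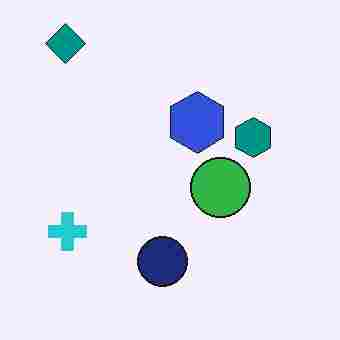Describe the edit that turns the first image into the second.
It was heavily JPEG-compressed with obvious blocking artifacts.

Blocky 8×8 compression artifacts appear around shape edges and the flat background shows ringing — characteristic JPEG degradation.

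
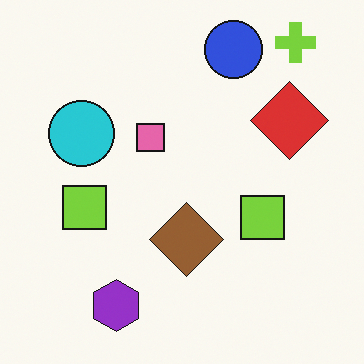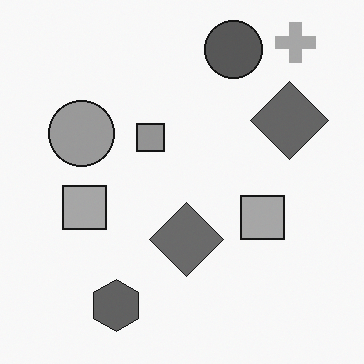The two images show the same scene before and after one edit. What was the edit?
The transformation is: converted to grayscale.

All color is removed — every shape is now a shade of grey.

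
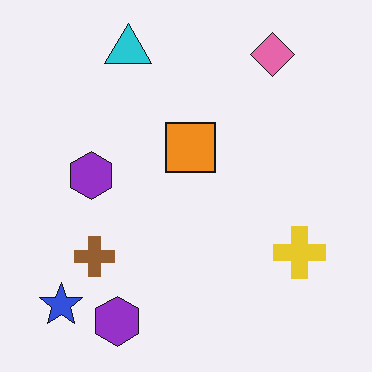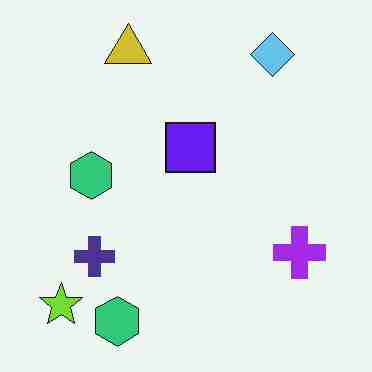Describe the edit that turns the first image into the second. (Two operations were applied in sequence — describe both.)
The transformation is: hue-shifted by a large amount, then heavily JPEG-compressed with obvious blocking artifacts.

Every shape's color has rotated by the same amount around the hue wheel — a uniform hue shift. Blocky 8×8 compression artifacts appear around shape edges and the flat background shows ringing — characteristic JPEG degradation.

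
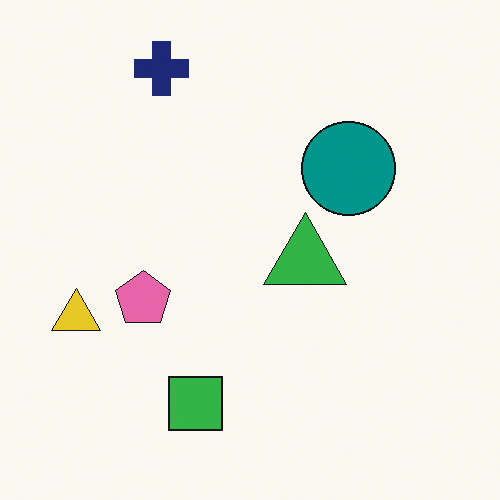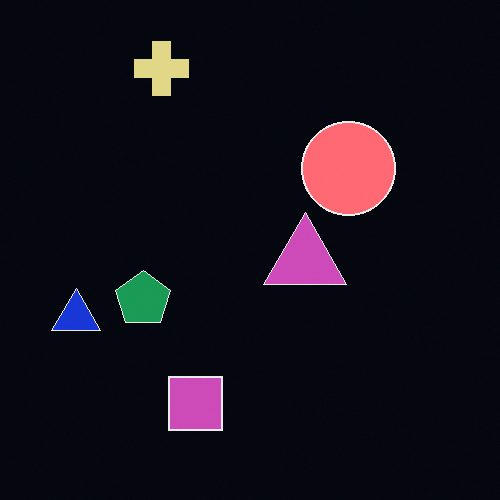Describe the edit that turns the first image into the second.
Color-inverted (negative).

The light background has become dark and every shape's color is its complement — a photographic negative.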